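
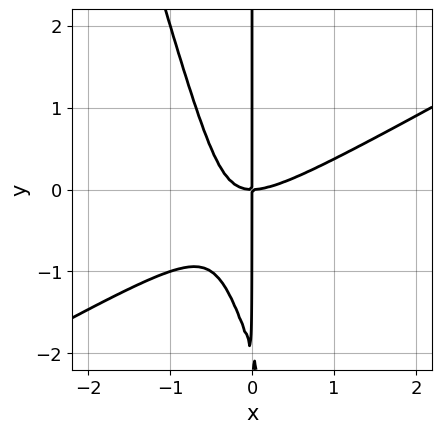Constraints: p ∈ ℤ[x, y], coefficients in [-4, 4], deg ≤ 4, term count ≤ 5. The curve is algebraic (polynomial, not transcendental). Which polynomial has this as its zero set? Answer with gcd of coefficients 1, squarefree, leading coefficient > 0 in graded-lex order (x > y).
First, deg p = 3. A generic line meets the curve in up to 3 points.
Next, from the visible intercepts: every point of the y-axis in the box is on the curve; one x-axis crossing is at x = 0.
Finally, the integer polynomial consistent with all of this is the stated p.

2*x^3 - 3*x^2*y - x*y^2 - 2*x*y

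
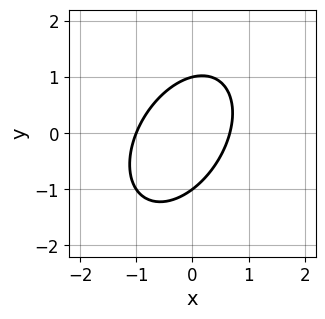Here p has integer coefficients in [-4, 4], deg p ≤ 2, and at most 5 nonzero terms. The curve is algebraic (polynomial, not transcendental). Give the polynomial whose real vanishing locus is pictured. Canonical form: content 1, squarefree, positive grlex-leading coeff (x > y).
3*x^2 - 2*x*y + 2*y^2 + x - 2

1. deg p = 2.
2. Checking where it meets the axes: among the integer gridlines, it crosses the y-axis at y ∈ {-1, 1}; one x-axis crossing is at x = -1.
3. The integer polynomial consistent with all of this is the stated p.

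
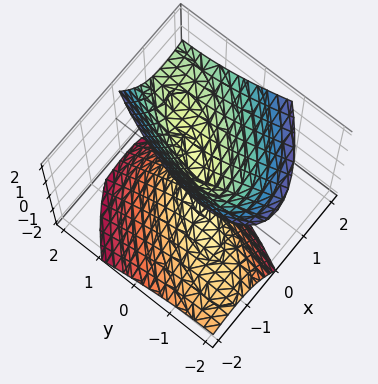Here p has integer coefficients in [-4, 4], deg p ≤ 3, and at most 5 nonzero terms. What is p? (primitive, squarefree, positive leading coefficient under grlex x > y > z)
Degree: no degree-1 surface has this shape, so deg p = 2.
Reading off the gridlines: one y-axis crossing is at y = 0; it crosses the x-axis at the gridline x = 0; it crosses the z-axis at the gridline z = 0.
These observations pin down the coefficients.

2*x^2 - 2*x*y - 2*x*z + y^2 - z^2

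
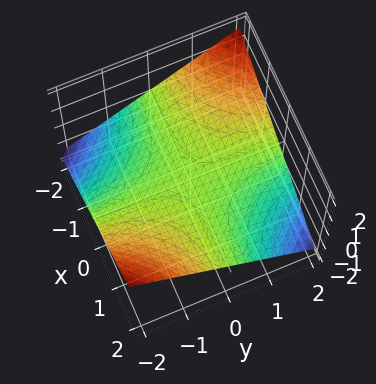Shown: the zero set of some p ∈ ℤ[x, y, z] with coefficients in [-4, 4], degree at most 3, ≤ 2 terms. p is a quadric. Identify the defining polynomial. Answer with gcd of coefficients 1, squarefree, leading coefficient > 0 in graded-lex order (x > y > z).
The degree is 2 — a hyperbolic paraboloid; a quadric.
Observable constraints: the visible x-axis segment lies entirely on the surface; every point of the y-axis in the box is on the surface.
Putting this together gives p.

x*y + 3*z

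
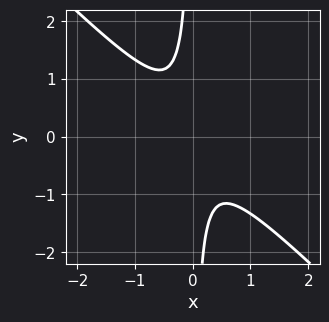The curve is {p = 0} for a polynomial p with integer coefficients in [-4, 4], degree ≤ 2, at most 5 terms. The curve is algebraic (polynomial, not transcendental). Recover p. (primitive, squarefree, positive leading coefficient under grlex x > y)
3*x^2 + 3*x*y + 1

(a) deg p = 2. The shape is more complex than any degree-1 curve.
(b) From the visible intercepts: the curve avoids every integer x-axis point in the box; it misses every integer gridline on the y-axis.
(c) The integer polynomial consistent with all of this is the stated p.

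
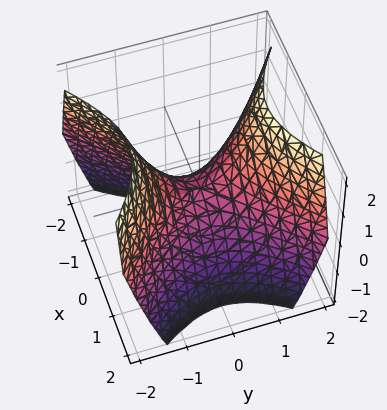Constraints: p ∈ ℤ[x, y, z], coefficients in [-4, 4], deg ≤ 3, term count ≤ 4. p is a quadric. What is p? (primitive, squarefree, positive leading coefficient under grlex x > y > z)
x^2 - y^2 + z

(a) deg p = 2. A hyperbolic paraboloid; a quadric.
(b) Symmetries: it's symmetric under x → −x, forcing even powers of x; mirror symmetry y ↦ −y ⇒ only even powers of y.
(c) From the visible intercepts: it meets the y-axis at y = 0 (among the integer gridlines); it meets the x-axis at x = 0 (among the integer gridlines).
(d) Fitting integer coefficients to these (and the overall shape) gives p.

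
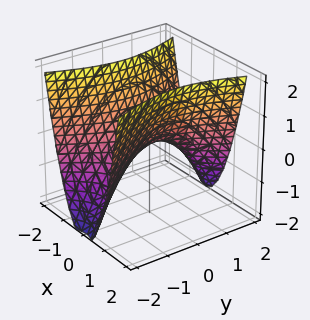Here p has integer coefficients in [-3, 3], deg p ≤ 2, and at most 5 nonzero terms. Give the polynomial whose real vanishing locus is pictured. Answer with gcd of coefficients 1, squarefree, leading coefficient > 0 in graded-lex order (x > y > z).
3*x^2 - y^2 - 2*z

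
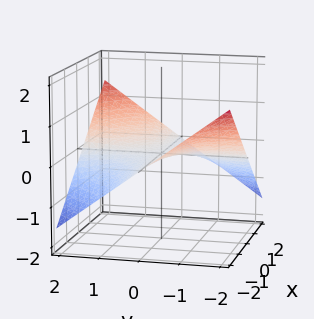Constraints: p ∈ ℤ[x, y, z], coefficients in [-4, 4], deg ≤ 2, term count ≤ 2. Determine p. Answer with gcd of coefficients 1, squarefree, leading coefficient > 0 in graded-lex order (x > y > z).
x*y - 3*z

First, degree: a hyperbolic paraboloid; a quadric, so deg p = 2.
Next, from the axis intercepts and sections: every point of the y-axis in the box is on the surface; it meets the z-axis at z = 0 (among the integer gridlines); every point of the x-axis in the box is on the surface.
Finally, solving for integer coefficients yields p as stated.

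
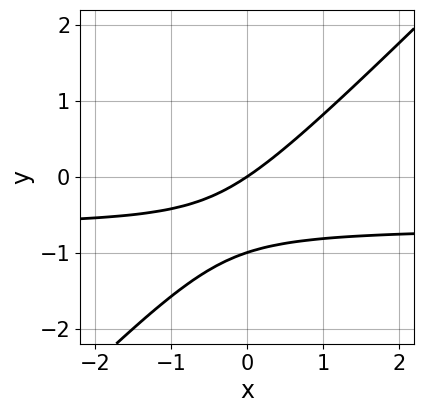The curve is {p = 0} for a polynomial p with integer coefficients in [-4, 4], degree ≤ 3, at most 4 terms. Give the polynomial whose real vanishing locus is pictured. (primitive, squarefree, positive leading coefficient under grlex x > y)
The degree is 2 — no degree-1 curve has this shape.
From the visible intercepts: the y-axis gridline crossings are at y ∈ {-1, 0}; it crosses the x-axis at the gridline x = 0.
Together with the visible shape, these determine p as stated.

3*x*y - 3*y^2 + 2*x - 3*y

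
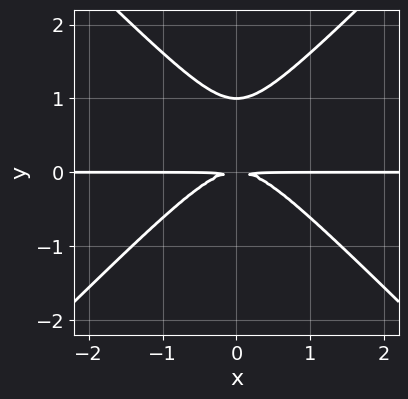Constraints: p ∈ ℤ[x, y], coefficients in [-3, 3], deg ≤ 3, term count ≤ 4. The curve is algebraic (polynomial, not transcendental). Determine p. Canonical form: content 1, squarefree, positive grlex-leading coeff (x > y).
x^2*y - y^3 + y^2

First, degree: a generic line meets the curve in up to 3 points, so deg p = 3.
Next, symmetries: mirror symmetry x ↦ −x ⇒ only even powers of x.
Then, from the axis intercepts and sections: it meets the y-axis at y = 1 (among the integer gridlines); every point of the x-axis in the box is on the curve.
Finally, putting this together gives p.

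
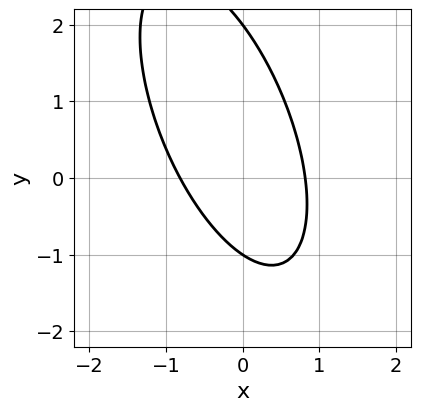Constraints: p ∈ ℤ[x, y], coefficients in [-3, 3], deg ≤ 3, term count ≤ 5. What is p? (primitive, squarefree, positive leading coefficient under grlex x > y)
1. Degree: a generic line meets the curve in up to 2 points, so deg p = 2.
2. Reading off the gridlines: among the integer gridlines, it crosses the y-axis at y ∈ {-1, 2}.
3. Fitting integer coefficients to these (and the overall shape) gives p.

3*x^2 + 2*x*y + y^2 - y - 2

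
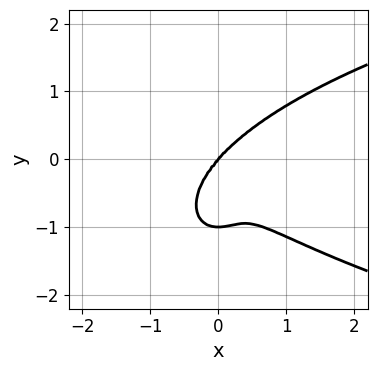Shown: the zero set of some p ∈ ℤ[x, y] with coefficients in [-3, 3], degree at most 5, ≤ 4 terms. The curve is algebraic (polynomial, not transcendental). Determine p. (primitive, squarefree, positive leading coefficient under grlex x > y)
2*x^2*y^2 + 2*y^4 - 3*x^3 + 2*y^3

Degree: the shape is more complex than any degree-3 curve, so deg p = 4.
From the visible intercepts: the y-axis gridline crossings are at y ∈ {-1, 0}; it crosses the x-axis at the gridline x = 0.
These observations pin down the coefficients.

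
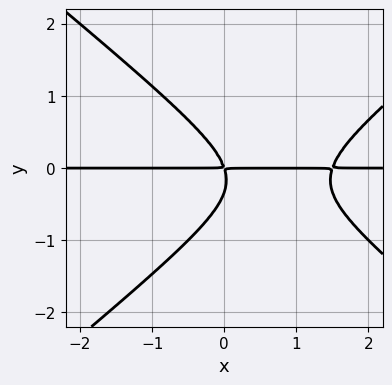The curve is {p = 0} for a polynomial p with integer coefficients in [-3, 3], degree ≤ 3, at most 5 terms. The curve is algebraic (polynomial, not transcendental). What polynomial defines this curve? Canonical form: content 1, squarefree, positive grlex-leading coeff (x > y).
1. Degree: the shape is more complex than any degree-2 curve, so deg p = 3.
2. Checking where it meets the axes: the visible x-axis segment lies entirely on the curve.
3. These observations pin down the coefficients.

2*x^2*y - 3*y^3 - 3*x*y - y^2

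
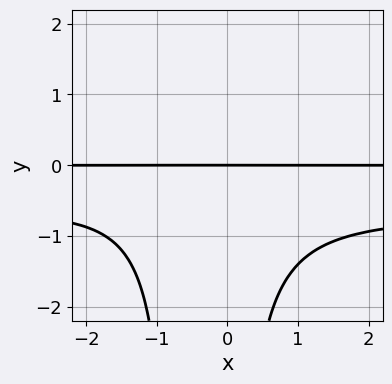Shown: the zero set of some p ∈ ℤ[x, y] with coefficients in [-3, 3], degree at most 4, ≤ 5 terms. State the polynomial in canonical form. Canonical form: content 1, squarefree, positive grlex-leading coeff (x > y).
3*x^2*y^2 + 2*x^2*y + 2*x*y^2 + 2*x*y + 3*y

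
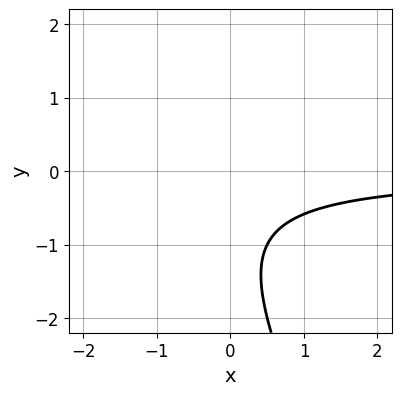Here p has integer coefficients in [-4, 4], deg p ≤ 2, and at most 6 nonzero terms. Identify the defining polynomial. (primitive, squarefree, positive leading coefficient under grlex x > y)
deg p = 2. No degree-1 curve has this shape.
Reading off the gridlines: it misses every integer gridline on the x-axis; it misses every integer gridline on the y-axis.
Together with the visible shape, these determine p as stated.

2*x*y + y^2 + 2*y + 2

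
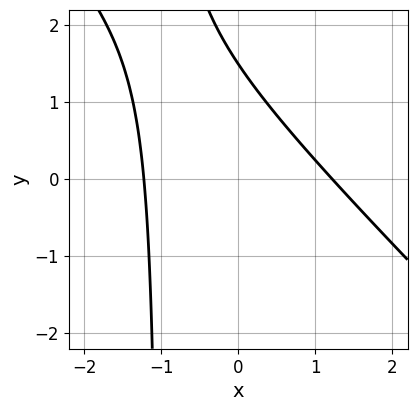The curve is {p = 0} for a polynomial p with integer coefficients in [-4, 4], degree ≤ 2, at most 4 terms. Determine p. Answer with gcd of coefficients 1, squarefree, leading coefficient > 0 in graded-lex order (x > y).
1. The degree is 2 — the shape is more complex than any degree-1 curve.
2. Matching integer coefficients to the picture gives p.

2*x^2 + 2*x*y + 2*y - 3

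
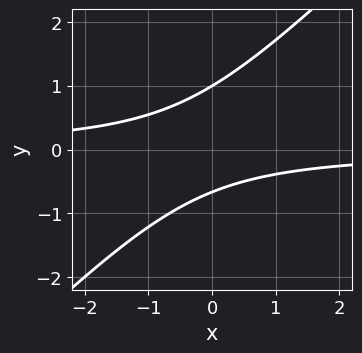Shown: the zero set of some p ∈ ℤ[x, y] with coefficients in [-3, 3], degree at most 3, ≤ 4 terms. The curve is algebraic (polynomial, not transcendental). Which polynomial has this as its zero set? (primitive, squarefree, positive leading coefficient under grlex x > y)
3*x*y - 3*y^2 + y + 2

deg p = 2. The shape is more complex than any degree-1 curve.
From the visible intercepts: the curve avoids every integer x-axis point in the box; one y-axis crossing is at y = 1.
Solving for integer coefficients yields p as stated.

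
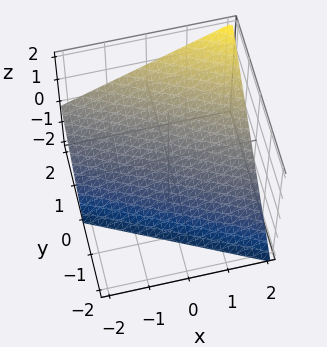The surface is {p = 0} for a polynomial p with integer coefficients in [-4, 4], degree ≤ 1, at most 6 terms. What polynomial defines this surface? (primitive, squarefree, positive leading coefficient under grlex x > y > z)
x + 2*y - 2*z - 2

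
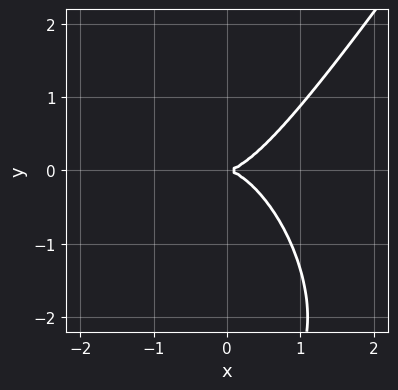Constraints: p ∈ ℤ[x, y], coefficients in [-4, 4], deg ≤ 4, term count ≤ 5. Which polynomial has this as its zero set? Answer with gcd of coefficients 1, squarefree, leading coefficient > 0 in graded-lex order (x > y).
3*x^3 - y^3 - 3*y^2

First, the degree is 3 — no degree-2 curve has this shape.
Then, observable constraints: it crosses the x-axis at the gridline x = 0; one y-axis crossing is at y = 0.
Finally, matching integer coefficients to the picture gives p.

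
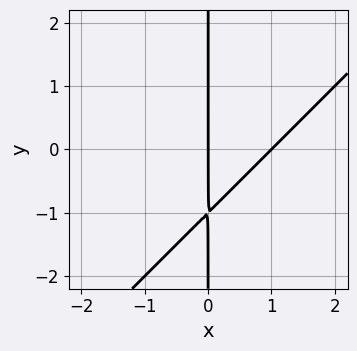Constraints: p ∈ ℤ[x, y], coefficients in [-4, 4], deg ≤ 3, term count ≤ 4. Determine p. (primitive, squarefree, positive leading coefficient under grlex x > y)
x^2 - x*y - x

deg p = 2.
Against the integer gridlines: among the integer gridlines, it crosses the x-axis at x ∈ {0, 1}; every point of the y-axis in the box is on the curve.
Putting this together gives p.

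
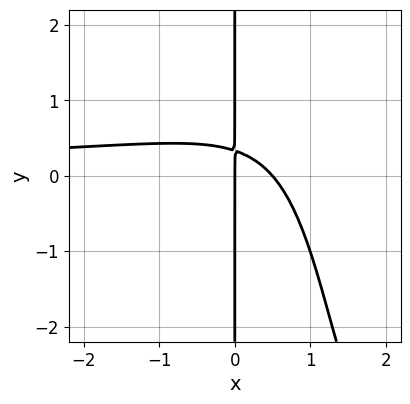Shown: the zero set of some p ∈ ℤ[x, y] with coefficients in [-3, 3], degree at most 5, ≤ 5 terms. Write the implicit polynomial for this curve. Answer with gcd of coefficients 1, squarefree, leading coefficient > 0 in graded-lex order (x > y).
x^3*y - 3*x^2*y + 2*x^2 + 3*x*y - x

First, deg p = 4.
Next, from the visible intercepts: every point of the y-axis in the box is on the curve; it crosses the x-axis at the gridline x = 0.
Finally, solving for integer coefficients yields p as stated.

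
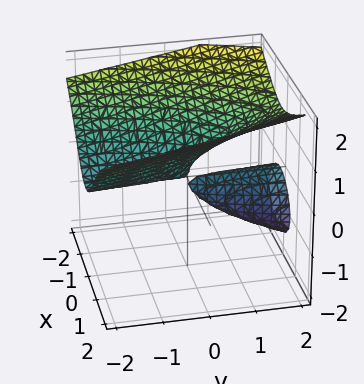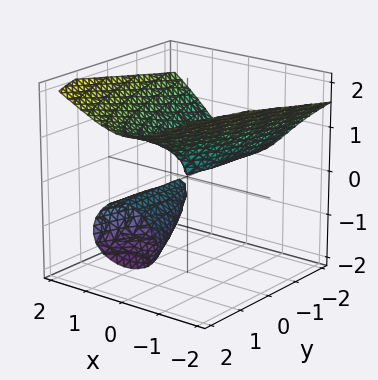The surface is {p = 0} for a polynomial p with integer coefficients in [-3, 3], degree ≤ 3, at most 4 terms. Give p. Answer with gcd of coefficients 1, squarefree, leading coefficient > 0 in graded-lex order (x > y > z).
2*z^3 - 3*x^2 - 2*y*z

The picture has 2 separate pieces. They look like related sheets of one shape, so recover p as a whole.
deg p = 3. The shape is more complex than any degree-2 surface.
From the axis intercepts and sections: one x-axis crossing is at x = 0; one z-axis crossing is at z = 0.
Solving for integer coefficients yields p as stated. Check: (0, 2, 0) on the y-axis lies on the surface, and p(0, 2, 0) = 0. ✓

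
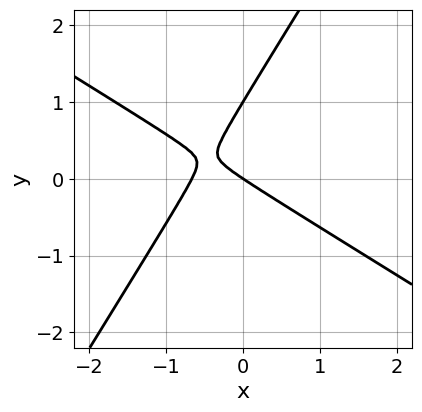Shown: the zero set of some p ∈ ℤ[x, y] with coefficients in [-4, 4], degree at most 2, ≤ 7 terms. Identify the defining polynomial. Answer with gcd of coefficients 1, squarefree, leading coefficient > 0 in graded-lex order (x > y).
deg p = 2. No degree-1 curve has this shape.
From the visible intercepts: one x-axis crossing is at x = 0; among the integer gridlines, it crosses the y-axis at y ∈ {0, 1}.
Solving for integer coefficients yields p as stated.

3*x^2 + 3*x*y - 3*y^2 + 2*x + 3*y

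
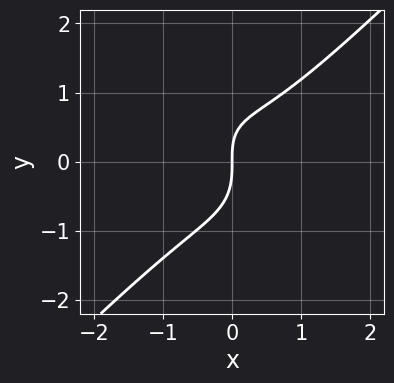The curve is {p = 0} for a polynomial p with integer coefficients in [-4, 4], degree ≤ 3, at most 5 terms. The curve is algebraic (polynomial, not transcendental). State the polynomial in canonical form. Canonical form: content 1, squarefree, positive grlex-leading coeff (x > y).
deg p = 3.
Checking where it meets the axes: it meets the y-axis at y = 0 (among the integer gridlines); one x-axis crossing is at x = 0.
Together with the visible shape, these determine p as stated.

3*x^3 - x*y^2 - 2*y^3 - x*y + 3*x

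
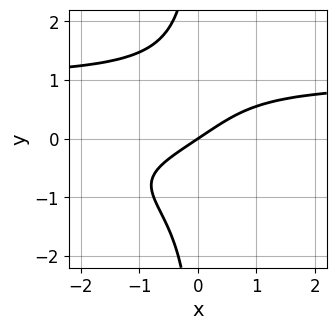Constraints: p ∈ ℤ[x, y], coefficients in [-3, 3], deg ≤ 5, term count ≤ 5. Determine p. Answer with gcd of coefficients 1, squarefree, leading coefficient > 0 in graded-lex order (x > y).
(a) Degree: the shape is more complex than any degree-3 curve, so deg p = 4.
(b) From the visible intercepts: it meets the x-axis at x = 0 (among the integer gridlines); one y-axis crossing is at y = 0.
(c) Together with the visible shape, these determine p as stated.

2*x*y^3 - 2*x + 3*y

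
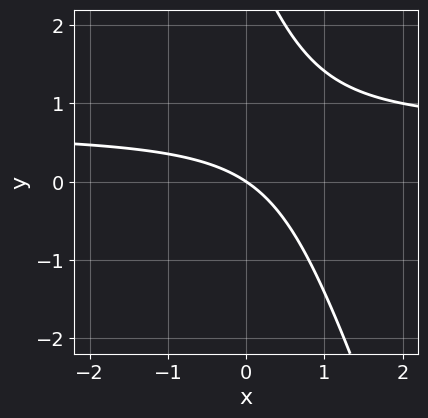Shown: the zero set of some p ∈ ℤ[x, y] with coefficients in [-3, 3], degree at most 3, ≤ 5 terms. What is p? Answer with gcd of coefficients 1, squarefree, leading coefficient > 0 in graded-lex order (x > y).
3*x*y + y^2 - 2*x - 3*y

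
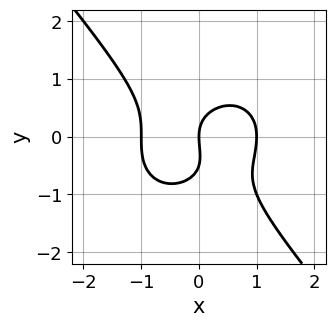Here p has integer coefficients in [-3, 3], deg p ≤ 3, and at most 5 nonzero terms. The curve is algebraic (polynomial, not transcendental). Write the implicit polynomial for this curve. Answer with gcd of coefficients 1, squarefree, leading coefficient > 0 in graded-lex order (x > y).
First, deg p = 3. A generic line meets the curve in up to 3 points.
Next, against the integer gridlines: the x-axis gridline crossings are at x ∈ {-1, 0, 1}; it crosses the y-axis at the gridline y = 0.
Finally, putting this together gives p.

2*x^3 + x*y^2 + 2*y^3 + y^2 - 2*x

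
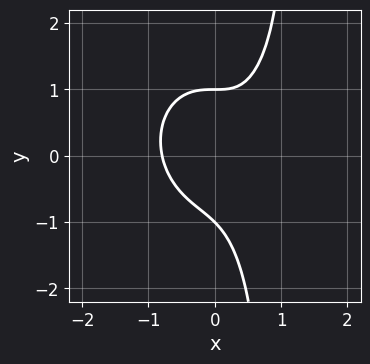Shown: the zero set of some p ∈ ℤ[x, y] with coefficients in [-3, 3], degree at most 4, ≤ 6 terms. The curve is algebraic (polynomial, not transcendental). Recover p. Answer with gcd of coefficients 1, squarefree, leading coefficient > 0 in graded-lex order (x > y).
2*x^3 + x*y^2 - x*y - y^2 + 1

Degree: a generic line meets the curve in up to 3 points, so deg p = 3.
Against the integer gridlines: among the integer gridlines, it crosses the y-axis at y ∈ {-1, 1}.
Matching integer coefficients to the picture gives p.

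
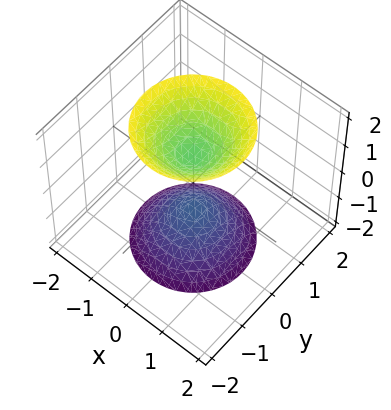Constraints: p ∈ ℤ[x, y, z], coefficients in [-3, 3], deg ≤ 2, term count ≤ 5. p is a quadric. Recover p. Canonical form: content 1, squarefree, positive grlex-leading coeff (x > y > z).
2*x^2 + 2*y^2 - z^2 + 1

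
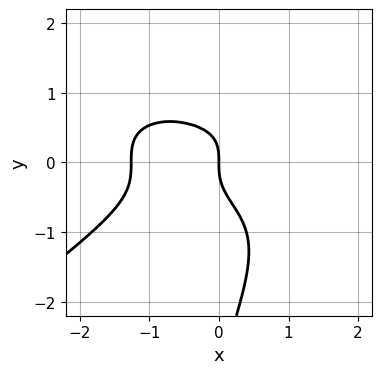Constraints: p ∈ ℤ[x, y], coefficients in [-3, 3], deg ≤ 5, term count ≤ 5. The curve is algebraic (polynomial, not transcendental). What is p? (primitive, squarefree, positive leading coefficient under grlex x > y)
The degree is 4 — the shape is more complex than any degree-3 curve.
Against the integer gridlines: it crosses the y-axis at the gridline y = 0; one x-axis crossing is at x = 0.
Fitting integer coefficients to these (and the overall shape) gives p.

x^4 - 3*x*y^3 + y^4 + 3*y^3 + 2*x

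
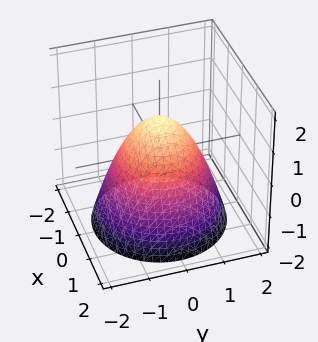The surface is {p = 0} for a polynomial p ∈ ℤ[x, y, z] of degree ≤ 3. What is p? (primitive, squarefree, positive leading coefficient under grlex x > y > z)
(a) Degree: no degree-1 surface has this shape, so deg p = 2.
(b) By symmetry, the z-axis is an axis of rotation, so x and y enter only as x² + y².
(c) From the visible intercepts: the x-axis gridline crossings are at x ∈ {-1, 1}; one z-axis crossing is at z = 1; a circular section at z = 0 has radius exactly 1; among the integer gridlines, it crosses the y-axis at y ∈ {-1, 1}.
(d) These observations pin down the coefficients.

x^2 + y^2 + z - 1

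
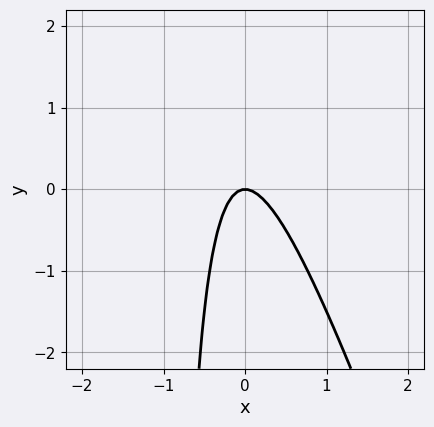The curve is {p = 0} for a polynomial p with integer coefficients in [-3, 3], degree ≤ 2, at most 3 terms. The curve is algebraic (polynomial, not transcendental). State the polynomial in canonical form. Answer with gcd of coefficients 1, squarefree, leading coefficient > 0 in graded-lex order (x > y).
3*x^2 + x*y + y

deg p = 2. No degree-1 curve has this shape.
Against the integer gridlines: it meets the y-axis at y = 0 (among the integer gridlines); one x-axis crossing is at x = 0.
Putting this together gives p.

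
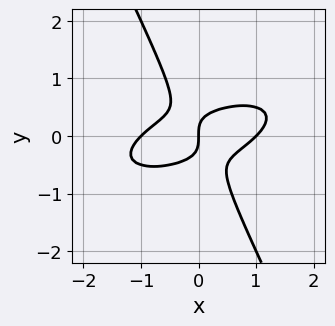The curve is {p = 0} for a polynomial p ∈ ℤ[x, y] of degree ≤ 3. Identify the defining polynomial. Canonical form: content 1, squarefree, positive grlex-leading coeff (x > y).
1. Degree: the shape is more complex than any degree-2 curve, so deg p = 3.
2. From the visible intercepts: among the integer gridlines, it crosses the x-axis at x ∈ {-1, 0, 1}; it meets the y-axis at y = 0 (among the integer gridlines).
3. Putting this together gives p.

x^3 - 2*x^2*y + 3*x*y^2 + 2*y^3 - x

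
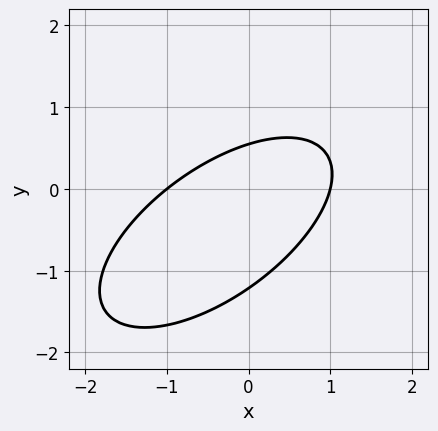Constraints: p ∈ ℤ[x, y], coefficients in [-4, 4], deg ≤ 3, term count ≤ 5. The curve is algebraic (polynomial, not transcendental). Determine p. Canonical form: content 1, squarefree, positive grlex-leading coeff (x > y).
2*x^2 - 3*x*y + 3*y^2 + 2*y - 2

The degree is 2 — a generic line meets the curve in up to 2 points.
Reading off the gridlines: the x-axis gridline crossings are at x ∈ {-1, 1}.
Together with the visible shape, these determine p as stated.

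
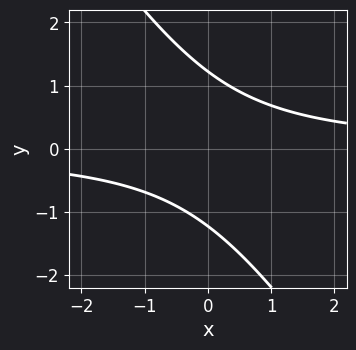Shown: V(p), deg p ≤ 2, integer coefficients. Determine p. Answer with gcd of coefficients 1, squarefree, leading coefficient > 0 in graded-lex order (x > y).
3*x*y + 2*y^2 - 3

1. deg p = 2. No degree-1 curve has this shape.
2. Observable constraints: it misses every integer gridline on the x-axis.
3. The integer polynomial consistent with all of this is the stated p.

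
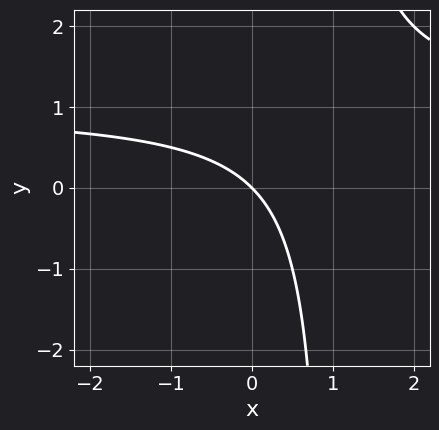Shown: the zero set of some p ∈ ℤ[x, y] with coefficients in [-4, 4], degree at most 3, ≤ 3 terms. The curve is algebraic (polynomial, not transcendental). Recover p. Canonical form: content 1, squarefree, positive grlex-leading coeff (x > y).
First, degree: the shape is more complex than any degree-1 curve, so deg p = 2.
Next, against the integer gridlines: it crosses the x-axis at the gridline x = 0; it crosses the y-axis at the gridline y = 0.
Finally, these observations pin down the coefficients.

x*y - x - y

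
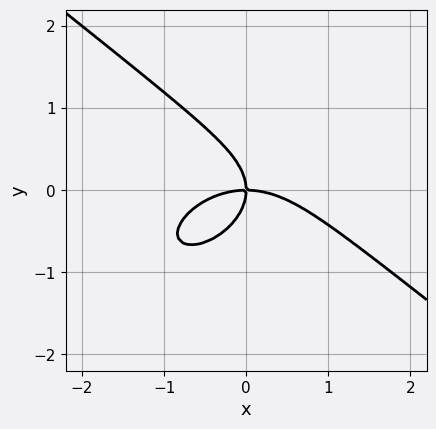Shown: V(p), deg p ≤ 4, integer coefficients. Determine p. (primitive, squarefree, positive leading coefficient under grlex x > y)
1. deg p = 3. A generic line meets the curve in up to 3 points.
2. From the axis intercepts and sections: it meets the y-axis at y = 0 (among the integer gridlines); it crosses the x-axis at the gridline x = 0.
3. Together with the visible shape, these determine p as stated.

x^3 + 2*y^3 + 2*x*y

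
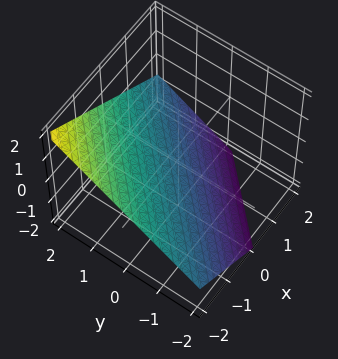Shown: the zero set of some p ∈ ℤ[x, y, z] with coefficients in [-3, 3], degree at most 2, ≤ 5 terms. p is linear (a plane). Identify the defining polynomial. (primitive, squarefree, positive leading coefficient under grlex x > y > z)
(a) Degree: every cross-section is a straight line — this is a plane, so deg p = 1.
(b) Reading off the gridlines: it crosses the y-axis at the gridline y = 1; it meets the x-axis at x = -1 (among the integer gridlines).
(c) The integer polynomial consistent with all of this is the stated p.

2*x - 2*y + 3*z + 2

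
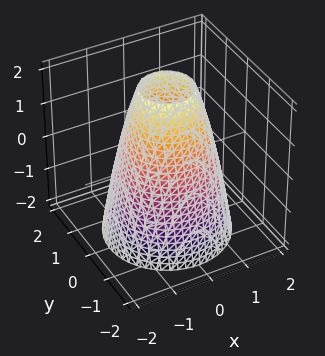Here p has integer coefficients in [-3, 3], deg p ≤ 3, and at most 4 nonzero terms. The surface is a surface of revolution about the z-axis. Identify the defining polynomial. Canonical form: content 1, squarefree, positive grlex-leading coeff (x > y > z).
2*x^2 + 2*y^2 + z - 3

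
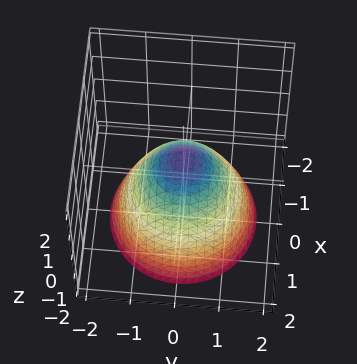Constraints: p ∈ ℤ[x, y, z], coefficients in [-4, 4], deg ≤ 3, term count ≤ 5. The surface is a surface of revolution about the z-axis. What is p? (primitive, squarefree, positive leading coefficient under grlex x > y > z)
3*x^2 + 3*y^2 + 3*z - 2

1. The degree is 2 — the shape is more complex than any degree-1 surface.
2. By symmetry, the surface is invariant under rotation about z: p = q(x² + y², z).
3. From the visible intercepts: a circular section at z = 0 has radius between 0 and 1.
4. These observations pin down the coefficients.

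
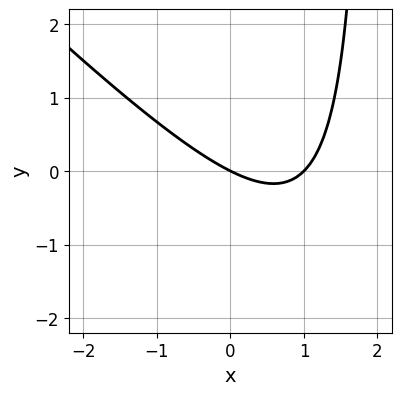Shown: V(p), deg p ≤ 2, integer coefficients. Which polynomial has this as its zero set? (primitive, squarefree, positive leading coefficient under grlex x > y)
x^2 + x*y - x - 2*y

(a) Degree: the shape is more complex than any degree-1 curve, so deg p = 2.
(b) Observable constraints: it meets the y-axis at y = 0 (among the integer gridlines); the x-axis gridline crossings are at x ∈ {0, 1}.
(c) Assembling these constraints gives the stated polynomial.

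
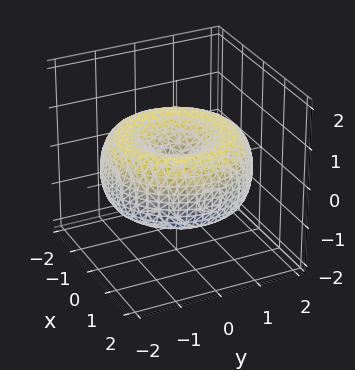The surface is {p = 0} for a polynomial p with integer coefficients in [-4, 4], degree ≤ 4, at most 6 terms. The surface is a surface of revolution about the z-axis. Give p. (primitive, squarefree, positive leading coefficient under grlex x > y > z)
x^4 + 2*x^2*y^2 + y^4 - 3*x^2 - 3*y^2 + 3*z^2

deg p = 4.
Symmetry: the z-axis is an axis of rotation, so x and y enter only as x² + y².
Against the integer gridlines: one y-axis crossing is at y = 0; a circular section at z = 0 has radius between 1 and 2; one x-axis crossing is at x = 0; it meets the z-axis at z = 0 (among the integer gridlines).
Together with the visible shape, these determine p as stated.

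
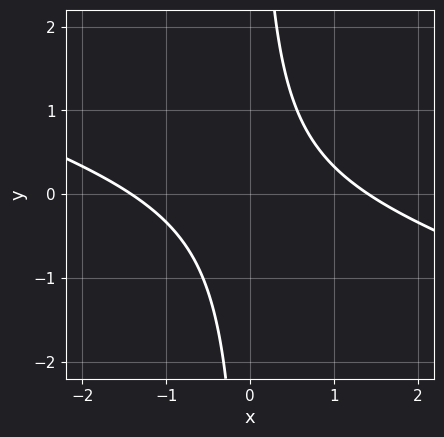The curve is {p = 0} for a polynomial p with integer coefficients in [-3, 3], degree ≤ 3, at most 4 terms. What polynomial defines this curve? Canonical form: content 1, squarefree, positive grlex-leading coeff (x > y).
x^2 + 3*x*y - 2

1. deg p = 2. No degree-1 curve has this shape.
2. Against the integer gridlines: the curve avoids every integer y-axis point in the box.
3. Together with the visible shape, these determine p as stated.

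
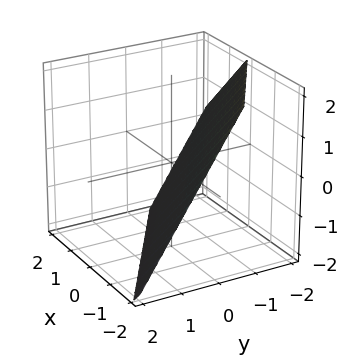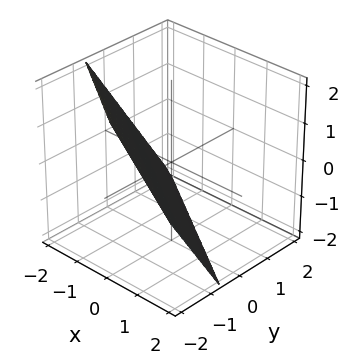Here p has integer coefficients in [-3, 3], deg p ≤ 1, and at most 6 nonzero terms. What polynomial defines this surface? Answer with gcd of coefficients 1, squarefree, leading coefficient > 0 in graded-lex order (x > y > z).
(a) deg p = 1. Every cross-section is a straight line — this is a plane.
(b) From the visible intercepts: it meets the z-axis at z = -1 (among the integer gridlines); one x-axis crossing is at x = -1.
(c) These observations pin down the coefficients.

2*x + 3*y + 2*z + 2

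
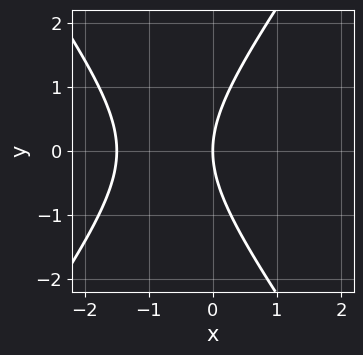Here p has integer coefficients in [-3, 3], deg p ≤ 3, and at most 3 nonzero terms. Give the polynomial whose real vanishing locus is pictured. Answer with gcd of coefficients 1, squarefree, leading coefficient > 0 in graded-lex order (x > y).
2*x^2 - y^2 + 3*x

(a) Degree: a generic line meets the curve in up to 2 points, so deg p = 2.
(b) Symmetries: mirror symmetry y ↦ −y ⇒ only even powers of y.
(c) Against the integer gridlines: it crosses the y-axis at the gridline y = 0; it meets the x-axis at x = 0 (among the integer gridlines).
(d) Solving for integer coefficients yields p as stated.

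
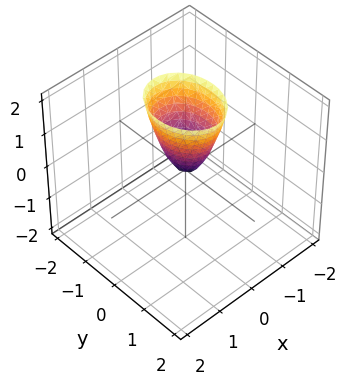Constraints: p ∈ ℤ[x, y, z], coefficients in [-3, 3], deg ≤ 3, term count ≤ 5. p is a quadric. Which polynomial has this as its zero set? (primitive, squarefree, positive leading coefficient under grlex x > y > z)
3*x^2 + 2*y^2 - z

(a) Degree: a paraboloid; a quadric, so deg p = 2.
(b) Symmetries: mirror symmetry y ↦ −y ⇒ only even powers of y; the x ↦ −x reflection is a symmetry, so x appears only in even powers.
(c) Reading off the gridlines: it meets the z-axis at z = 0 (among the integer gridlines); it crosses the x-axis at the gridline x = 0; one y-axis crossing is at y = 0.
(d) Solving for integer coefficients yields p as stated.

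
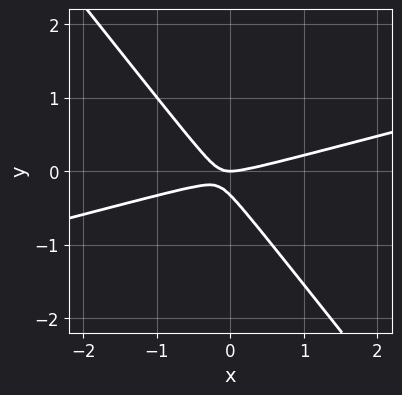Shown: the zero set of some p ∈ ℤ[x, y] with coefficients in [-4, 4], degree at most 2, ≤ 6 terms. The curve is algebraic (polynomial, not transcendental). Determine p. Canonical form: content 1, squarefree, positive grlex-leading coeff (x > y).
1. deg p = 2.
2. Checking where it meets the axes: it crosses the x-axis at the gridline x = 0; one y-axis crossing is at y = 0.
3. Together with the visible shape, these determine p as stated.

x^2 - 3*x*y - 3*y^2 - y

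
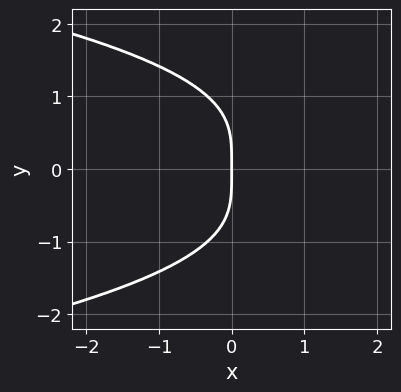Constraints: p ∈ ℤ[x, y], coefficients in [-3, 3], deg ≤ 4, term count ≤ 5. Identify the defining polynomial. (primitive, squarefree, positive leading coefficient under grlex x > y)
Degree: the shape is more complex than any degree-3 curve, so deg p = 4.
Symmetries: it's symmetric under y → −y, forcing even powers of y.
Reading off the gridlines: it meets the y-axis at y = 0 (among the integer gridlines); it meets the x-axis at x = 0 (among the integer gridlines).
Putting this together gives p.

y^4 + x*y^2 + 2*x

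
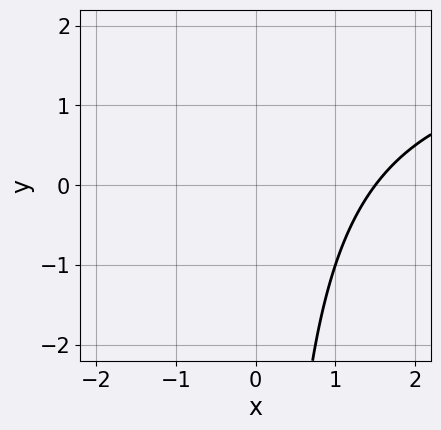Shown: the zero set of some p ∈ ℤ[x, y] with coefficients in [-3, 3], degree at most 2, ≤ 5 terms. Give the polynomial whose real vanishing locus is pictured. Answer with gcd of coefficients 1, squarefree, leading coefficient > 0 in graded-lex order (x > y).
x*y - 2*x + 3

(a) Degree: no degree-1 curve has this shape, so deg p = 2.
(b) Against the integer gridlines: the curve avoids every integer y-axis point in the box.
(c) Fitting integer coefficients to these (and the overall shape) gives p.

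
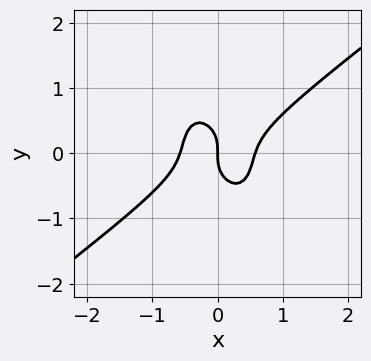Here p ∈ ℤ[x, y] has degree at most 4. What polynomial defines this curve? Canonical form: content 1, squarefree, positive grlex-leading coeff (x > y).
First, deg p = 3.
Next, reading off the gridlines: one y-axis crossing is at y = 0; it meets the x-axis at x = 0 (among the integer gridlines).
Finally, together with the visible shape, these determine p as stated.

3*x^3 - 2*x^2*y - x*y^2 - 2*y^3 - x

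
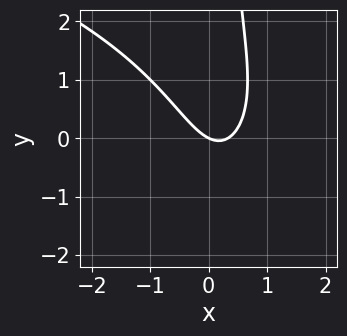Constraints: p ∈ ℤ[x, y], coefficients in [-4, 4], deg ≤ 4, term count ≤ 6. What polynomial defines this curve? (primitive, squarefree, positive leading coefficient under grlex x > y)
Degree: no degree-2 curve has this shape, so deg p = 3.
From the visible intercepts: it meets the x-axis at x = 0 (among the integer gridlines); one y-axis crossing is at y = 0.
Fitting integer coefficients to these (and the overall shape) gives p.

x*y^2 + 3*x^2 + x*y - x - 2*y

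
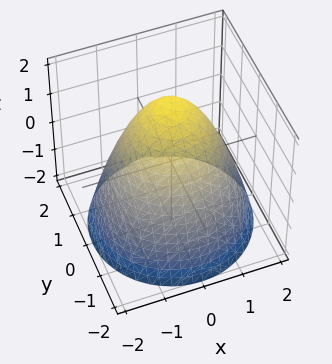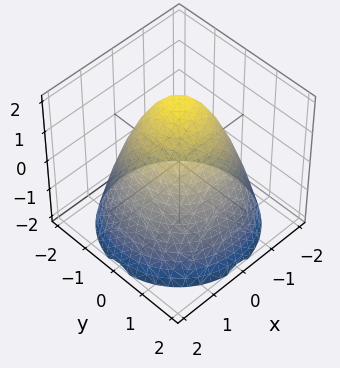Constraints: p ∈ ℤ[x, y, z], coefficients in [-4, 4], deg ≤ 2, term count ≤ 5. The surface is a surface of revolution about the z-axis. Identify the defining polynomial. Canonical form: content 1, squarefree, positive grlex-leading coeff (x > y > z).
x^2 + y^2 + z - 2

1. Degree: the shape is more complex than any degree-1 surface, so deg p = 2.
2. Symmetries: every cross-section ⟂ z is a circle, so x, y appear only via x² + y².
3. Checking where it meets the axes: a circular section at z = 0 has radius between 1 and 2; it meets the z-axis at z = 2 (among the integer gridlines).
4. Matching integer coefficients to the picture gives p.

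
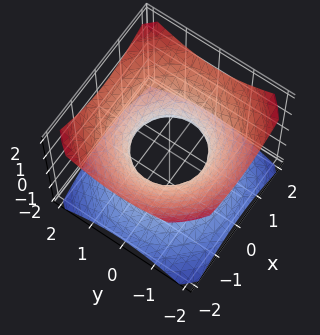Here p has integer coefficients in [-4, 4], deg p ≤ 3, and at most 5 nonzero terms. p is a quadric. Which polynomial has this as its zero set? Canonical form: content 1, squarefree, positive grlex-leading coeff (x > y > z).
2*x^2 + 2*y^2 - 3*z^2 - 2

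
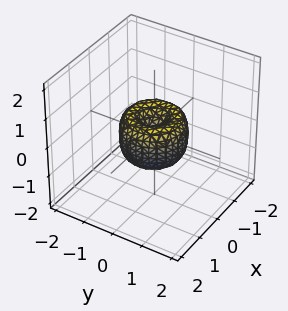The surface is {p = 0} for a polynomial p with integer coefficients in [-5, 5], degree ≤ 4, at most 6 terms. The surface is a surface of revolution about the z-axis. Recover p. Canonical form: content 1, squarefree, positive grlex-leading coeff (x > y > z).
1. deg p = 4. No degree-3 surface has this shape.
2. Symmetries: rotational symmetry about the z-axis ⇒ p depends on x, y only through x² + y².
3. Observable constraints: among the integer gridlines, it crosses the y-axis at y ∈ {-1, 0, 1}; the x-axis gridline crossings are at x ∈ {-1, 0, 1}; a circular section at z = 0 has radius exactly 1.
4. The integer polynomial consistent with all of this is the stated p.

2*x^4 + 4*x^2*y^2 + 2*y^4 - 2*x^2 - 2*y^2 + z^2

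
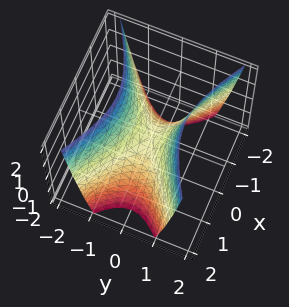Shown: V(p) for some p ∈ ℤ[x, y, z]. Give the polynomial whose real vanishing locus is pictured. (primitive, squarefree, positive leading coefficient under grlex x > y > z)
x^2 - 2*y^2 + z

Degree: a saddle surface; a quadric, so deg p = 2.
Symmetries: mirror symmetry x ↦ −x ⇒ only even powers of x; the y ↦ −y reflection is a symmetry, so y appears only in even powers.
Against the integer gridlines: it meets the z-axis at z = 0 (among the integer gridlines); one x-axis crossing is at x = 0.
These observations pin down the coefficients.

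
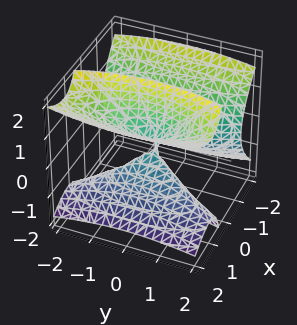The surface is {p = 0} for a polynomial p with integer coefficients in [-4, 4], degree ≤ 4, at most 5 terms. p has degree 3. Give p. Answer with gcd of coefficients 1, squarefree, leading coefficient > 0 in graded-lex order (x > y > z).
The degree is 3 — no degree-2 surface has this shape.
Observable constraints: the visible z-axis segment lies entirely on the surface; it meets the y-axis at y = 0 (among the integer gridlines); one x-axis crossing is at x = 0.
Solving for integer coefficients yields p as stated.

2*x^3 - 3*x*z^2 + y^2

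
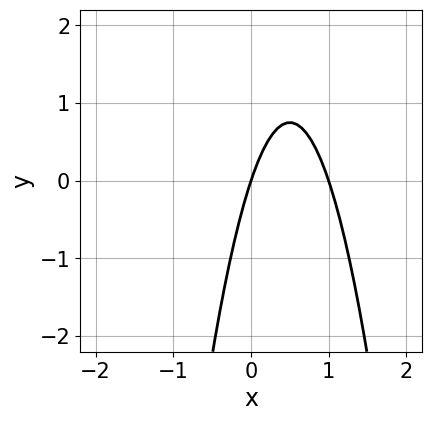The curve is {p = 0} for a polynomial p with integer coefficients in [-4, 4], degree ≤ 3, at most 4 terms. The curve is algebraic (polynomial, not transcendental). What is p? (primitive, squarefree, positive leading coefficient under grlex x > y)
1. The degree is 2 — no degree-1 curve has this shape.
2. Reading off the gridlines: the x-axis gridline crossings are at x ∈ {0, 1}; one y-axis crossing is at y = 0.
3. These observations pin down the coefficients.

3*x^2 - 3*x + y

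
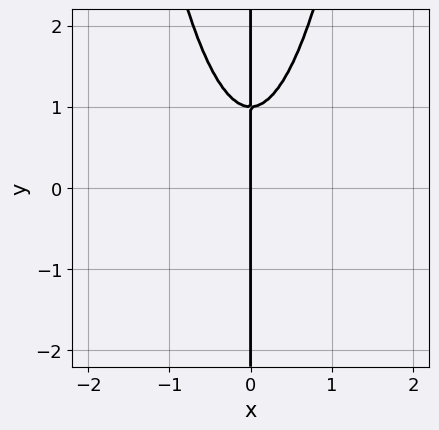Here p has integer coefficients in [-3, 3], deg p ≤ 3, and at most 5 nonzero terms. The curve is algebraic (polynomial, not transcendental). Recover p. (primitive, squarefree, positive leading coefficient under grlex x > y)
2*x^3 - x*y + x

1. Degree: the shape is more complex than any degree-2 curve, so deg p = 3.
2. From the visible intercepts: one x-axis crossing is at x = 0; every point of the y-axis in the box is on the curve.
3. Putting this together gives p.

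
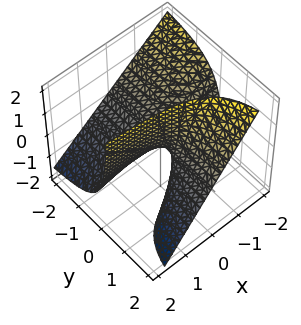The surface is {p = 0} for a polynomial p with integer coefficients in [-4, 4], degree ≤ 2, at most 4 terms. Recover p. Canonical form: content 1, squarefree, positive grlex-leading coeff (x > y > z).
2*x*y + 2*y*z - z

1. deg p = 2. A generic line meets the surface in up to 2 points.
2. Observable constraints: every point of the y-axis in the box is on the surface; every point of the x-axis in the box is on the surface; it meets the z-axis at z = 0 (among the integer gridlines).
3. Assembling these constraints gives the stated polynomial.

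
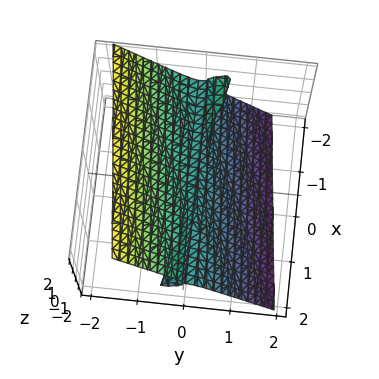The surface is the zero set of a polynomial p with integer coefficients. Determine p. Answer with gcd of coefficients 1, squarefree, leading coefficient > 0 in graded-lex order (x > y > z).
x*y*z + 3*y^3 - y^2*z + 2*z^3

The picture has 2 separate pieces. Treating them together as one polynomial.
deg p = 3. The shape is more complex than any degree-2 surface.
From the axis intercepts and sections: one y-axis crossing is at y = 0; one z-axis crossing is at z = 0.
Fitting integer coefficients to these (and the overall shape) gives p. Check: (2, 0, 0) on the x-axis lies on the surface, and p(2, 0, 0) = 0. ✓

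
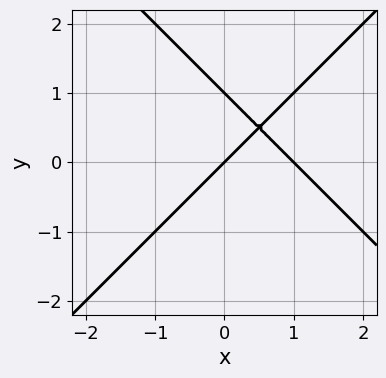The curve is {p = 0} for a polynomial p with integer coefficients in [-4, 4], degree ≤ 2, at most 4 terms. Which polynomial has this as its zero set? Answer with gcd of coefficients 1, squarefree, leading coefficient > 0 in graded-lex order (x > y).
x^2 - y^2 - x + y

First, deg p = 2.
Next, checking where it meets the axes: the x-axis gridline crossings are at x ∈ {0, 1}; the y-axis gridline crossings are at y ∈ {0, 1}.
Finally, assembling these constraints gives the stated polynomial.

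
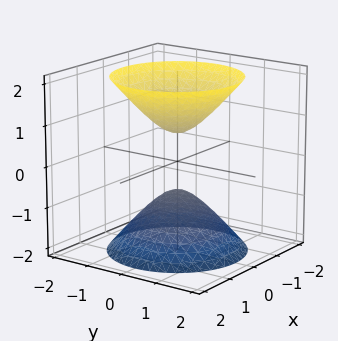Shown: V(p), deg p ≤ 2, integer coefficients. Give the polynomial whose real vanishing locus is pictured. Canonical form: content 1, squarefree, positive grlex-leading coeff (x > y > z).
I count 2 distinct pieces. They look like related sheets of one shape, so recover p as a whole.
The degree is 2 — two sheets facing apart; a quadric.
Symmetries: the z ↦ −z reflection is a symmetry, so z appears only in even powers; the surface is invariant under rotation about z: p = q(x² + y², z).
From the axis intercepts and sections: no y-intercept at any integer in the box; it misses every integer gridline on the x-axis.
Fitting integer coefficients to these (and the overall shape) gives p.

3*x^2 + 3*y^2 - 2*z^2 + 1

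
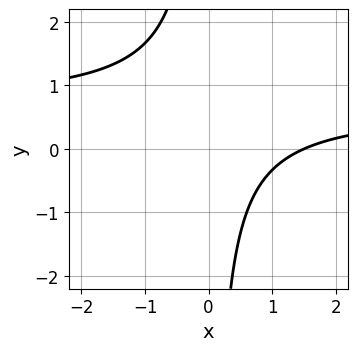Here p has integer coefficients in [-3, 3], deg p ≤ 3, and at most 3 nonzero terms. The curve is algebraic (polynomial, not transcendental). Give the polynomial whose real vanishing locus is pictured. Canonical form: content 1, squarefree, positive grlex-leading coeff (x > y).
3*x*y - 2*x + 3

The degree is 2 — a generic line meets the curve in up to 2 points.
Against the integer gridlines: it misses every integer gridline on the y-axis.
Together with the visible shape, these determine p as stated.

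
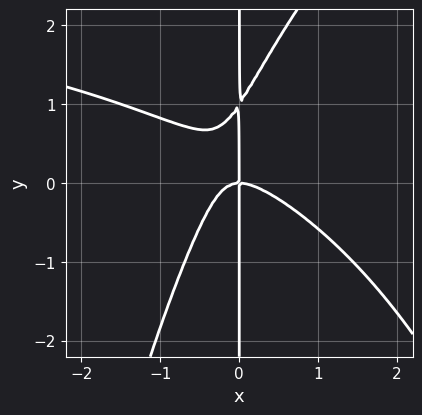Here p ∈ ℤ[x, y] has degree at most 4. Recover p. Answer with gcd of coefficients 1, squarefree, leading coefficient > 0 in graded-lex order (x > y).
1. deg p = 4. The shape is more complex than any degree-3 curve.
2. Against the integer gridlines: it meets the x-axis at x = 0 (among the integer gridlines); the visible y-axis segment lies entirely on the curve.
3. Matching integer coefficients to the picture gives p.

x^3*y - 3*x^3 - 3*x^2*y + 2*x*y^2 - 2*x*y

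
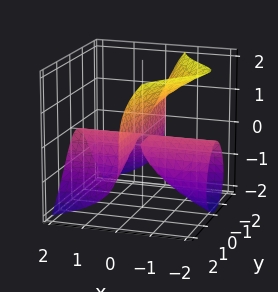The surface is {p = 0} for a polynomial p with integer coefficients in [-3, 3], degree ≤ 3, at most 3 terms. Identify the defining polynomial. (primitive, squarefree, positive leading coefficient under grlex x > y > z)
(a) The picture has 2 separate pieces. They look like related sheets of one shape, so recover p as a whole.
(b) deg p = 3. The shape is more complex than any degree-2 surface.
(c) Observable constraints: every point of the y-axis in the box is on the surface; the visible x-axis segment lies entirely on the surface.
(d) The integer polynomial consistent with all of this is the stated p.

2*x*y^2 + z^3 + 2*x*z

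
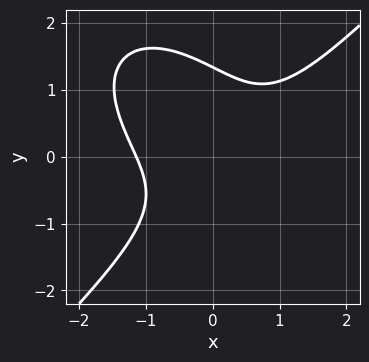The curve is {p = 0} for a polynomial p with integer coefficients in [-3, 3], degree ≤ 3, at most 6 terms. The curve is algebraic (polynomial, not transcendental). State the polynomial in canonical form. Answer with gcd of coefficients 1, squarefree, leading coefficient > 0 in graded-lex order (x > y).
2*x^3 - 2*y^3 - 3*x*y + y^2 + 3

deg p = 3. The shape is more complex than any degree-2 curve.
Solving for integer coefficients yields p as stated.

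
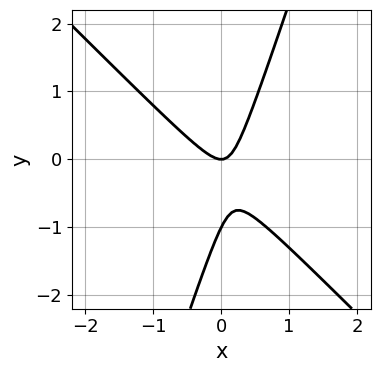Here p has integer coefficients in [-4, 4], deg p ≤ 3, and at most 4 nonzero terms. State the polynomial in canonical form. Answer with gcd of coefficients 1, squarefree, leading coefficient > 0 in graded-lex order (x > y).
First, degree: a generic line meets the curve in up to 2 points, so deg p = 2.
Next, against the integer gridlines: it meets the x-axis at x = 0 (among the integer gridlines); among the integer gridlines, it crosses the y-axis at y ∈ {-1, 0}.
Finally, these observations pin down the coefficients.

3*x^2 + 2*x*y - y^2 - y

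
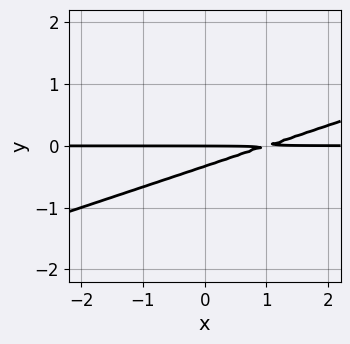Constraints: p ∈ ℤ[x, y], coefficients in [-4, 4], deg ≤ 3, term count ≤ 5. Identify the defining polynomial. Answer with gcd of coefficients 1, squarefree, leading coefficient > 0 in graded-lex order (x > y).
x*y - 3*y^2 - y

(a) Degree: the shape is more complex than any degree-1 curve, so deg p = 2.
(b) Reading off the gridlines: every point of the x-axis in the box is on the curve; one y-axis crossing is at y = 0.
(c) Assembling these constraints gives the stated polynomial.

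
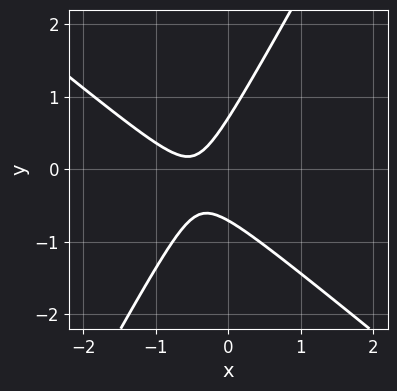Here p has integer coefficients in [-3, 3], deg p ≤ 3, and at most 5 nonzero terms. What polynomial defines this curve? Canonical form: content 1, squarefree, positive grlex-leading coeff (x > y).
The degree is 2 — the shape is more complex than any degree-1 curve.
Observable constraints: no x-intercept at any integer in the box.
Matching integer coefficients to the picture gives p.

3*x^2 + 2*x*y - 2*y^2 + 3*x + 1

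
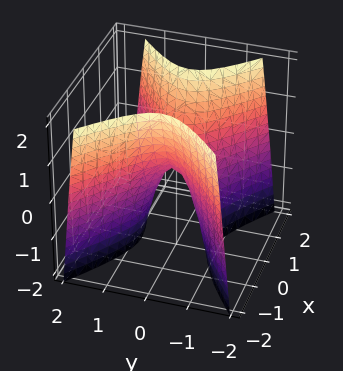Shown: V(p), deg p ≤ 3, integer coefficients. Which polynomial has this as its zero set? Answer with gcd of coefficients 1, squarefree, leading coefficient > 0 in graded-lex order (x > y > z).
2*x^2 - 3*y^2 - z

(a) deg p = 2. A hyperbolic paraboloid; a quadric.
(b) Symmetries: the x ↦ −x reflection is a symmetry, so x appears only in even powers; mirror symmetry y ↦ −y ⇒ only even powers of y.
(c) Against the integer gridlines: one z-axis crossing is at z = 0; one y-axis crossing is at y = 0.
(d) Matching integer coefficients to the picture gives p.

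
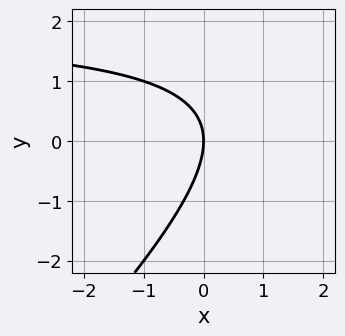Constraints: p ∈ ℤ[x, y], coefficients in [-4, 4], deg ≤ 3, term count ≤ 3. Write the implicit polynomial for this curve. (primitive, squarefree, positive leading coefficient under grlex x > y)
First, deg p = 2. The shape is more complex than any degree-1 curve.
Then, observable constraints: it meets the y-axis at y = 0 (among the integer gridlines); it crosses the x-axis at the gridline x = 0.
Finally, putting this together gives p.

x*y - y^2 - 2*x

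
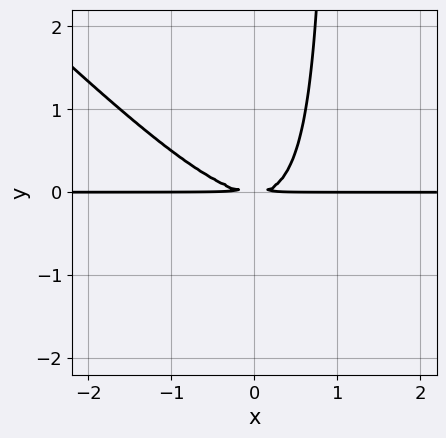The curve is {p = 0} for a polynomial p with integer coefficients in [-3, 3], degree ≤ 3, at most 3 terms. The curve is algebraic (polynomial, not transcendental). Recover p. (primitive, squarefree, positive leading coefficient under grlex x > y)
(a) deg p = 3. A generic line meets the curve in up to 3 points.
(b) Reading off the gridlines: the visible x-axis segment lies entirely on the curve.
(c) Putting this together gives p.

x^2*y + x*y^2 - y^2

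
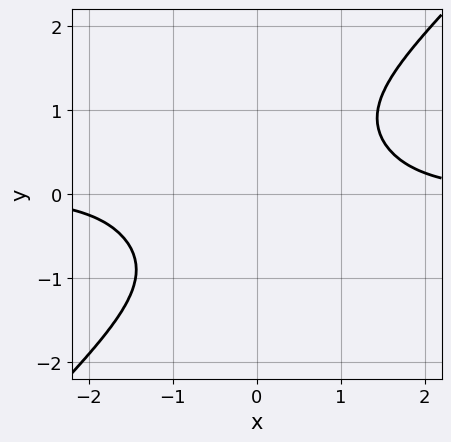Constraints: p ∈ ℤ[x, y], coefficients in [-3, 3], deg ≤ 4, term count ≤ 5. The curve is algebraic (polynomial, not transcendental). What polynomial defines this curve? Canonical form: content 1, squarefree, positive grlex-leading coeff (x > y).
x^3*y - y^4 - 2

(a) The degree is 4 — the shape is more complex than any degree-3 curve.
(b) Checking where it meets the axes: no y-intercept at any integer in the box; it misses every integer gridline on the x-axis.
(c) These observations pin down the coefficients.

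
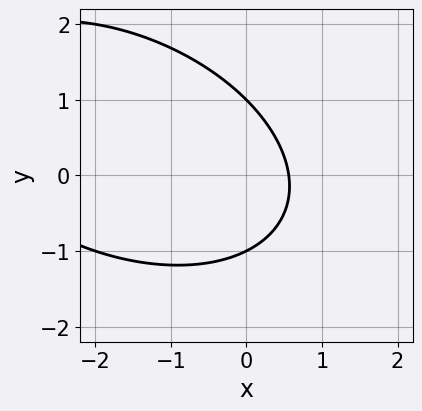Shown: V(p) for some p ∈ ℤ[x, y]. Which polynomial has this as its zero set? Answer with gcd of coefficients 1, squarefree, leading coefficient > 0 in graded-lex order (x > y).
x^2 + x*y + 2*y^2 + 3*x - 2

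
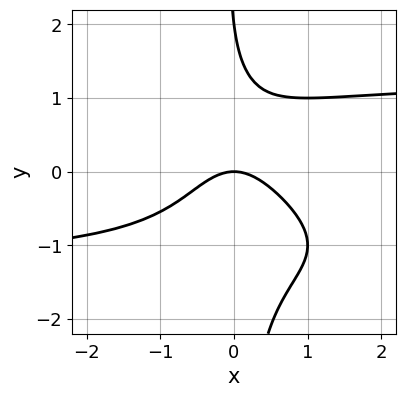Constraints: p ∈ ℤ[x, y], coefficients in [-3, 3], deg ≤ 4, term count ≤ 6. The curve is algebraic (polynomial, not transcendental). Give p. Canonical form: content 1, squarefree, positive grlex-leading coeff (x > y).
1. deg p = 4. The shape is more complex than any degree-3 curve.
2. Reading off the gridlines: it crosses the x-axis at the gridline x = 0; among the integer gridlines, it crosses the y-axis at y ∈ {0, 2}.
3. Matching integer coefficients to the picture gives p.

x^2*y^2 + 2*x*y^3 - 2*x^2 + y^2 - 2*y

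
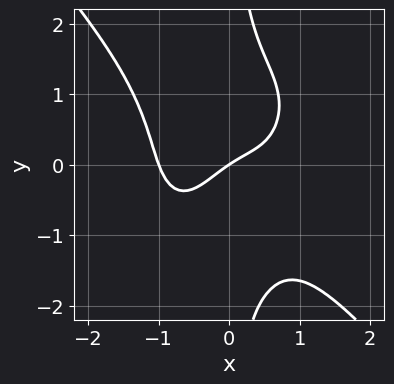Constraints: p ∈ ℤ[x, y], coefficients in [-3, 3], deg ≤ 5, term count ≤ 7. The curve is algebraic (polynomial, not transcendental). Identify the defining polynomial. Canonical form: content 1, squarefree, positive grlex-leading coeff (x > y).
3*x^4 + 2*x*y^3 - x^2 + 2*x - 3*y

First, degree: a generic line meets the curve in up to 4 points, so deg p = 4.
Next, reading off the gridlines: among the integer gridlines, it crosses the x-axis at x ∈ {-1, 0}; one y-axis crossing is at y = 0.
Finally, matching integer coefficients to the picture gives p.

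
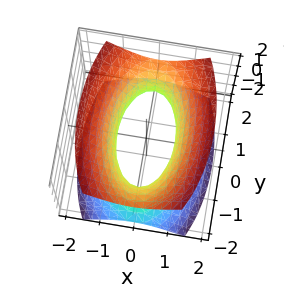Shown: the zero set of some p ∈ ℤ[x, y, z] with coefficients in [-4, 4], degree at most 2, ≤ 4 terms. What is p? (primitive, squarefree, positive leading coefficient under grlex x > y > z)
Degree: one connected sheet with a waist; a quadric, so deg p = 2.
Symmetries: it's symmetric under x → −x, forcing even powers of x; the y ↦ −y reflection is a symmetry, so y appears only in even powers; the z ↦ −z reflection is a symmetry, so z appears only in even powers.
From the visible intercepts: no z-intercept at any integer in the box.
Solving for integer coefficients yields p as stated.

3*x^2 + y^2 - 2*z^2 - 2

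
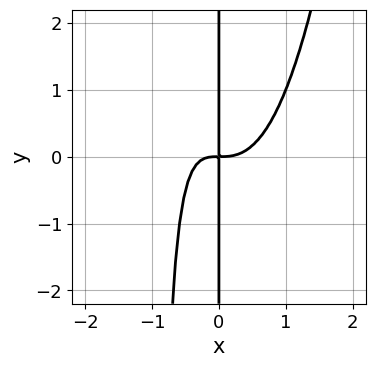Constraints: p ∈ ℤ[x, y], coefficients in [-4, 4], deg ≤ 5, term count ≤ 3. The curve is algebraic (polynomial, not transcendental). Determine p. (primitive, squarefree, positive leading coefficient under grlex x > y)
deg p = 4.
From the axis intercepts and sections: every point of the y-axis in the box is on the curve.
Assembling these constraints gives the stated polynomial.

2*x^4 - x^2*y - x*y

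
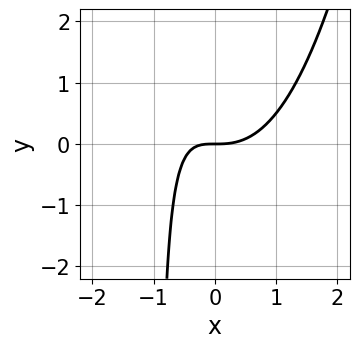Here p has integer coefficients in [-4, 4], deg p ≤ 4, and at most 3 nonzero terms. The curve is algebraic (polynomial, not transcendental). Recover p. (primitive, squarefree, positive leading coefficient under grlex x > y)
(a) Degree: no degree-2 curve has this shape, so deg p = 3.
(b) Checking where it meets the axes: it meets the x-axis at x = 0 (among the integer gridlines); one y-axis crossing is at y = 0.
(c) The integer polynomial consistent with all of this is the stated p.

x^3 - x*y - y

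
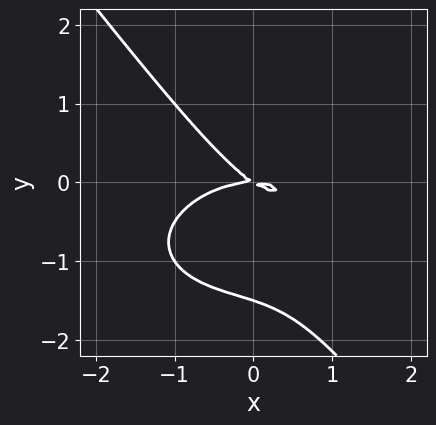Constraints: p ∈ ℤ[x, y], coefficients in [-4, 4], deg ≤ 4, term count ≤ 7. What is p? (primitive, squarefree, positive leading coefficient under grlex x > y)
x^3 + 2*x*y^2 + 2*y^3 + 2*x*y + 3*y^2

First, deg p = 3. No degree-2 curve has this shape.
Next, from the visible intercepts: it meets the x-axis at x = 0 (among the integer gridlines); one y-axis crossing is at y = 0.
Finally, the integer polynomial consistent with all of this is the stated p.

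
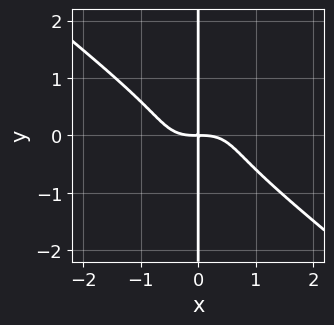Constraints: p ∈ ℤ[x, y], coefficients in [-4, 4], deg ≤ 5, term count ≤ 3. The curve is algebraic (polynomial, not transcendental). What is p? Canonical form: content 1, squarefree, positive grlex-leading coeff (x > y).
x^4 + 2*x*y^3 + x*y

1. deg p = 4. A generic line meets the curve in up to 4 points.
2. Against the integer gridlines: the visible y-axis segment lies entirely on the curve.
3. Fitting integer coefficients to these (and the overall shape) gives p.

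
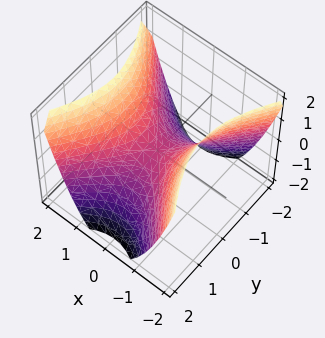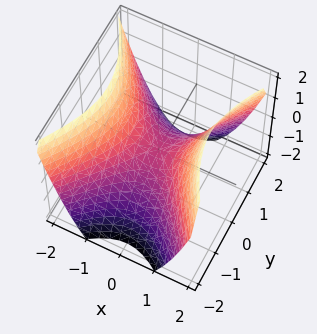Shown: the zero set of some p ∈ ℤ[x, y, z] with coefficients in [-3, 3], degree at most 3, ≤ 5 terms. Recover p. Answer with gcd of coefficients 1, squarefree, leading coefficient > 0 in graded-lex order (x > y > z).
(a) deg p = 2. A hyperbolic paraboloid; a quadric.
(b) Symmetries: the y ↦ −y reflection is a symmetry, so y appears only in even powers; mirror symmetry x ↦ −x ⇒ only even powers of x.
(c) Reading off the gridlines: one y-axis crossing is at y = 0; it crosses the x-axis at the gridline x = 0; it meets the z-axis at z = 0 (among the integer gridlines).
(d) Solving for integer coefficients yields p as stated.

3*x^2 - 2*y^2 - 3*z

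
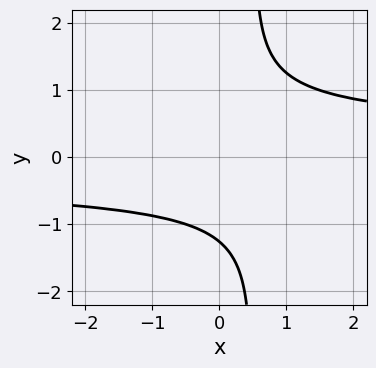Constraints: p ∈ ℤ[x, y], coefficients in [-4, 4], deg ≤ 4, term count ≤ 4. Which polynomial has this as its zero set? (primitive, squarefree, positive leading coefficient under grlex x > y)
2*x*y^3 - y^3 - 2

First, the degree is 4 — no degree-3 curve has this shape.
Next, checking where it meets the axes: it misses every integer gridline on the x-axis.
Finally, putting this together gives p.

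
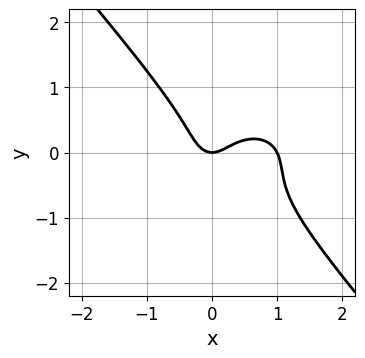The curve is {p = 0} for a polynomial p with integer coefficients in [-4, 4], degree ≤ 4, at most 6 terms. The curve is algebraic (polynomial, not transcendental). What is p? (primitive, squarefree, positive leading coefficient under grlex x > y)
2*x^3 + 2*x*y^2 + 3*y^3 - 2*x^2 + y

1. The degree is 3 — the shape is more complex than any degree-2 curve.
2. Against the integer gridlines: one y-axis crossing is at y = 0; the x-axis gridline crossings are at x ∈ {0, 1}.
3. Assembling these constraints gives the stated polynomial.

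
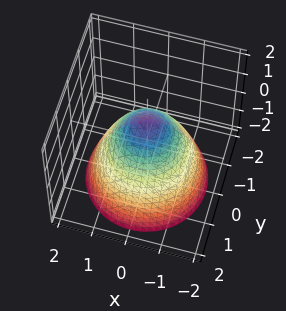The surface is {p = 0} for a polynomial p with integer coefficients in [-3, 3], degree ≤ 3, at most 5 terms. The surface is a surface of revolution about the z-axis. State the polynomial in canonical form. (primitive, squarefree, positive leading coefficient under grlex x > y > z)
x^2 + y^2 + z - 1

(a) deg p = 2.
(b) Symmetries: the surface is invariant under rotation about z: p = q(x² + y², z).
(c) Against the integer gridlines: among the integer gridlines, it crosses the x-axis at x ∈ {-1, 1}; among the integer gridlines, it crosses the y-axis at y ∈ {-1, 1}; one z-axis crossing is at z = 1; a circular section at z = 0 has radius exactly 1.
(d) The integer polynomial consistent with all of this is the stated p.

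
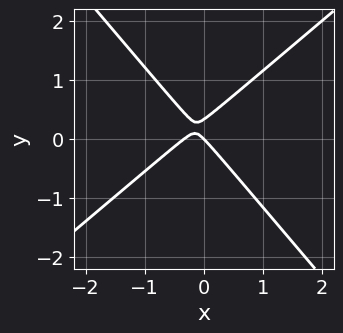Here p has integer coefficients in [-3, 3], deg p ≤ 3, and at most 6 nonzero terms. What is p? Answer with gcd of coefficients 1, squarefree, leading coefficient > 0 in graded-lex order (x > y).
First, degree: the shape is more complex than any degree-1 curve, so deg p = 2.
Next, from the visible intercepts: it meets the y-axis at y = 0 (among the integer gridlines); one x-axis crossing is at x = 0.
Finally, these observations pin down the coefficients.

3*x^2 - x*y - 3*y^2 + x + y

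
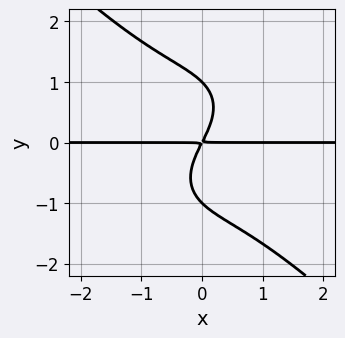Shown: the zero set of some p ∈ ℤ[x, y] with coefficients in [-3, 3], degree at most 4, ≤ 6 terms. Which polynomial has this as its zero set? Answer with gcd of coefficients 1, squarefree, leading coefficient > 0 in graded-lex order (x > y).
First, deg p = 4. A generic line meets the curve in up to 4 points.
Next, against the integer gridlines: every point of the x-axis in the box is on the curve; the y-axis gridline crossings are at y ∈ {-1, 1}.
Finally, these observations pin down the coefficients.

x^3*y + y^4 + 2*x*y - y^2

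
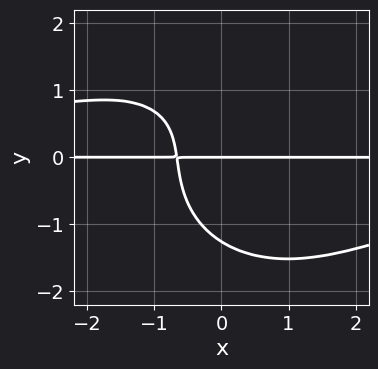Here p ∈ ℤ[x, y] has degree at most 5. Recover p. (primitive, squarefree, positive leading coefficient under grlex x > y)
x^2*y^2 + y^4 + 3*x*y + 2*y

1. deg p = 4. A generic line meets the curve in up to 4 points.
2. From the visible intercepts: the visible x-axis segment lies entirely on the curve; it crosses the y-axis at the gridline y = 0.
3. These observations pin down the coefficients.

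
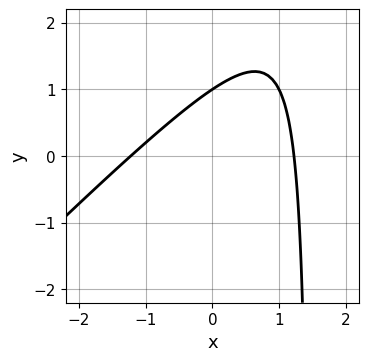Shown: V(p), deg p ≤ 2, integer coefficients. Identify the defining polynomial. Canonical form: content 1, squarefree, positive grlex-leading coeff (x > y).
2*x^2 - 2*x*y + 3*y - 3

First, deg p = 2. The shape is more complex than any degree-1 curve.
Next, observable constraints: it crosses the y-axis at the gridline y = 1.
Finally, together with the visible shape, these determine p as stated.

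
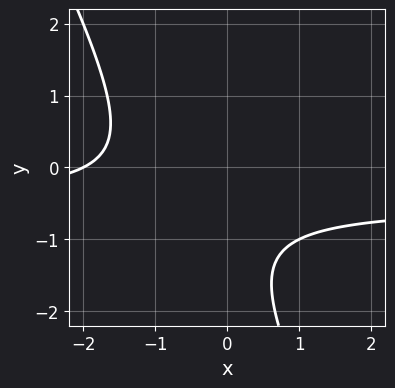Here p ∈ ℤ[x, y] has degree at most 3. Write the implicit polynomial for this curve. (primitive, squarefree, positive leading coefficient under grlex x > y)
2*x*y + y^2 + x + 2*y + 2

(a) Degree: a generic line meets the curve in up to 2 points, so deg p = 2.
(b) From the visible intercepts: it meets the x-axis at x = -2 (among the integer gridlines); no y-intercept at any integer in the box.
(c) Putting this together gives p.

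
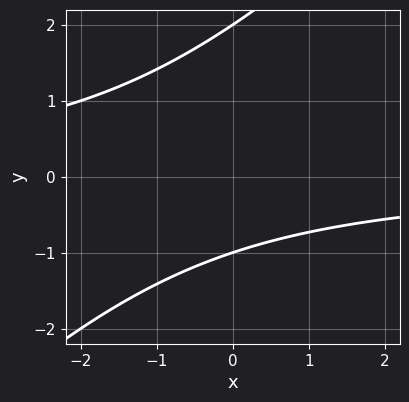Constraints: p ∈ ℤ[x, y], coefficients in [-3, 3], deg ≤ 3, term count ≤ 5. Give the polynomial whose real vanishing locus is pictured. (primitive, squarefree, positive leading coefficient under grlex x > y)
deg p = 2.
Checking where it meets the axes: no x-intercept at any integer in the box; among the integer gridlines, it crosses the y-axis at y ∈ {-1, 2}.
These observations pin down the coefficients.

x*y - y^2 + y + 2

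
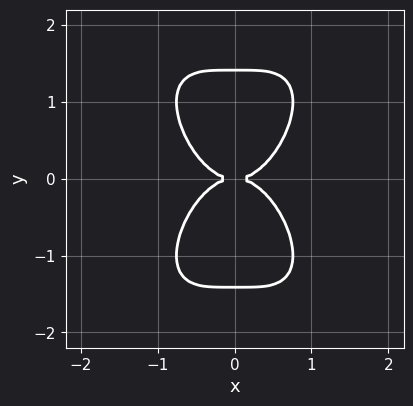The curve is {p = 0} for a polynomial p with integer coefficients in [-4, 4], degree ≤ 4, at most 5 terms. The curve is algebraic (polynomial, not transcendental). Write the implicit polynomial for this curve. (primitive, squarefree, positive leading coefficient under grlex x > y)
3*x^4 + y^4 - 2*y^2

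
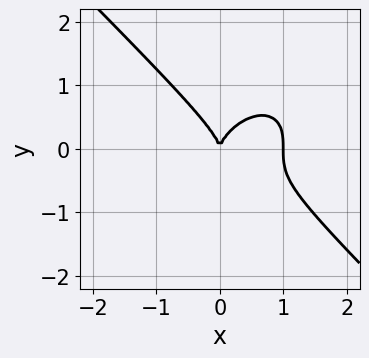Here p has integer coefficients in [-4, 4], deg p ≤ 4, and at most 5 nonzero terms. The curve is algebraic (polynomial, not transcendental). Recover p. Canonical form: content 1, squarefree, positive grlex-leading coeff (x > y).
1. deg p = 3.
2. From the visible intercepts: among the integer gridlines, it crosses the x-axis at x ∈ {0, 1}; it meets the y-axis at y = 0 (among the integer gridlines).
3. These observations pin down the coefficients.

x^3 + y^3 - x^2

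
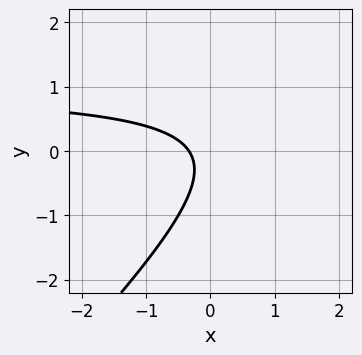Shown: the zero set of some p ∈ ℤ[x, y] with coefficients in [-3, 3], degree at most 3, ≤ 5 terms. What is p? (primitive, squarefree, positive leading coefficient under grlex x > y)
(a) The degree is 2 — a generic line meets the curve in up to 2 points.
(b) Checking where it meets the axes: it misses every integer gridline on the y-axis.
(c) Assembling these constraints gives the stated polynomial.

3*x*y - 3*y^2 - 3*x - y - 1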